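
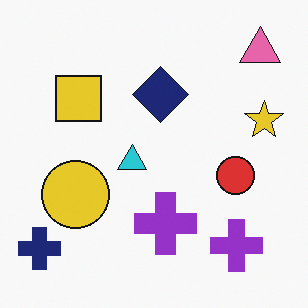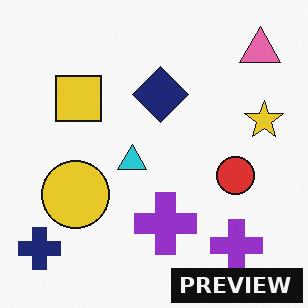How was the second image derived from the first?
This is the original image watermarked with the text "PREVIEW" in the lower-right corner.

A dark label reading "PREVIEW" appears in the lower-right corner.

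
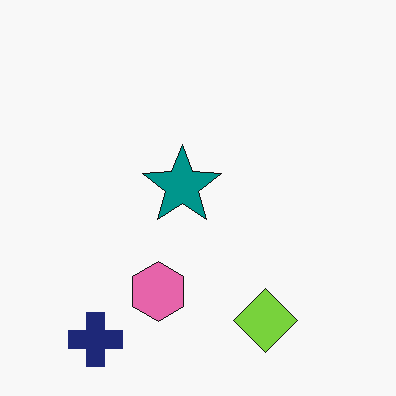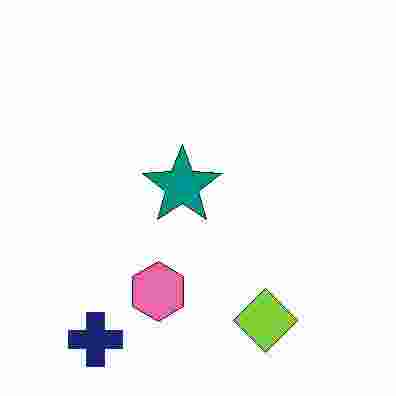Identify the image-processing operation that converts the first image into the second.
It was heavily JPEG-compressed with obvious blocking artifacts.

Blocky 8×8 compression artifacts appear around shape edges and the flat background shows ringing — characteristic JPEG degradation.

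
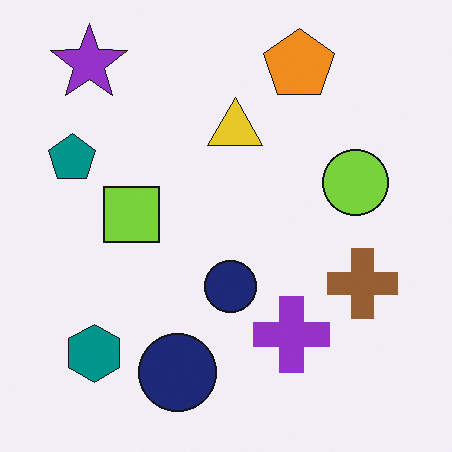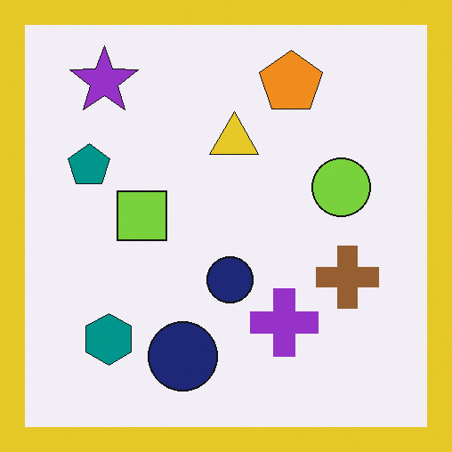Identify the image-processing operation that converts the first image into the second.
This is the original image framed with a yellow border.

A solid yellow frame runs around the edge of the second image, with the content slightly shrunk inside it.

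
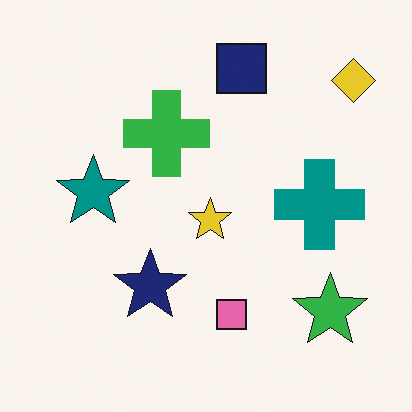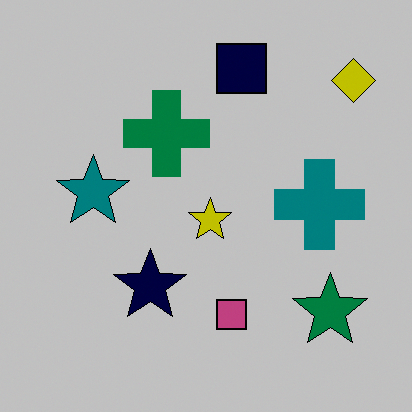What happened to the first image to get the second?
The transformation is: heavily posterized to just a handful of flat colors.

Each flat color has snapped to a coarser quantized level — most visibly, the near-white background has dropped to a flat grey.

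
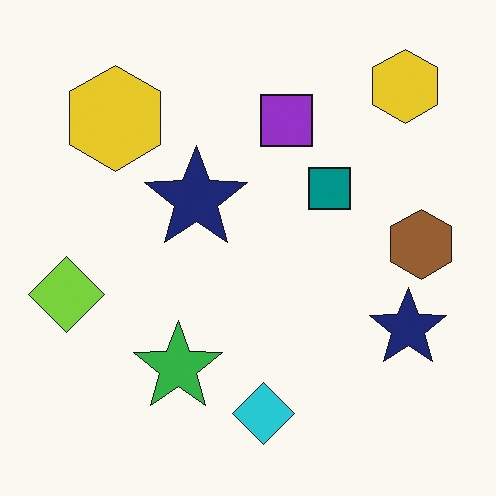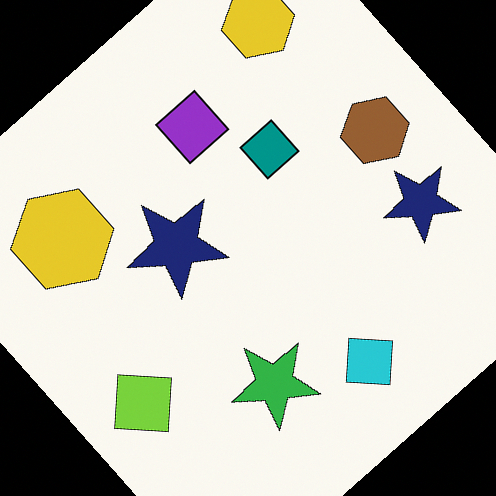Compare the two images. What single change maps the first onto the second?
The image was rotated counter-clockwise by a large amount — several tens of degrees.

Every shape is tilted by the same angle and the image corners show triangular fill wedges — a whole-image rotation by a non-right angle.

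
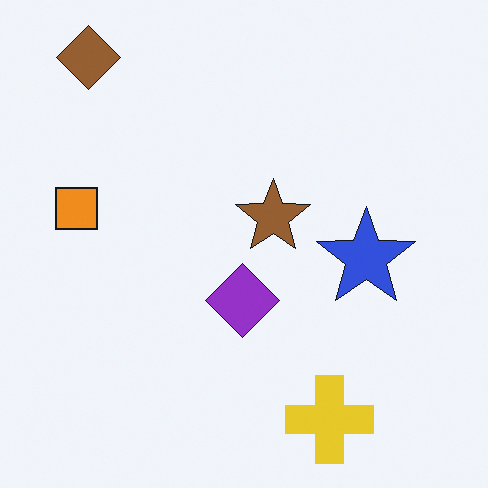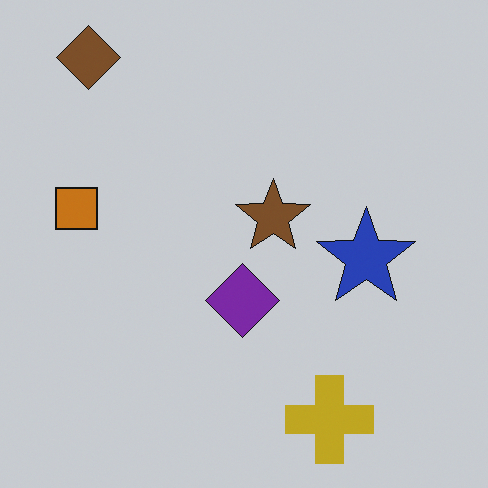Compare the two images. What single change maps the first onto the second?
This is the original image darkened a little.

Every pixel — background and shapes alike — is uniformly darkened.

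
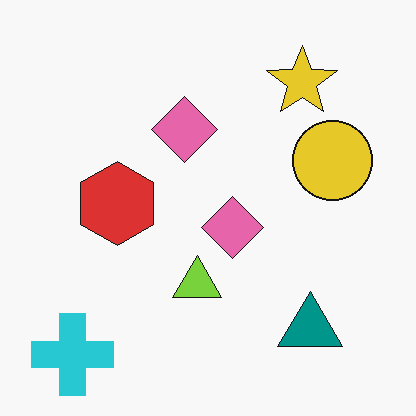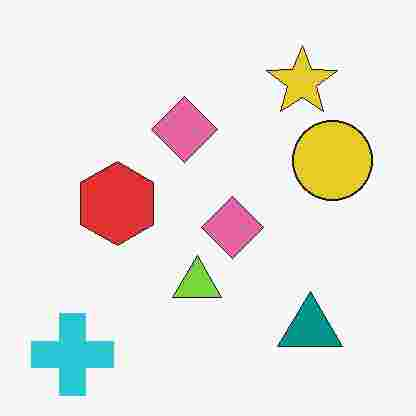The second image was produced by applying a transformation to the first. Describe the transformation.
The second image is the first heavily JPEG-compressed with obvious blocking artifacts.

Blocky 8×8 compression artifacts appear around shape edges and the flat background shows ringing — characteristic JPEG degradation.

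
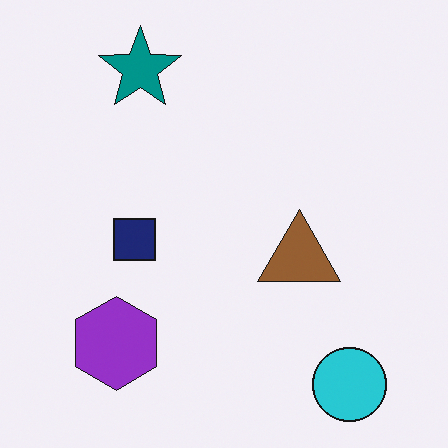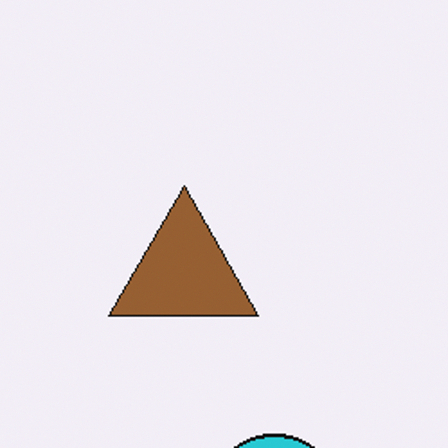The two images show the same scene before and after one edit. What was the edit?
The image was cropped tightly and scaled back up.

The visible shapes are larger and the field of view is narrower; shapes near the original edges may be partly or wholly outside the frame — a crop-and-rescale.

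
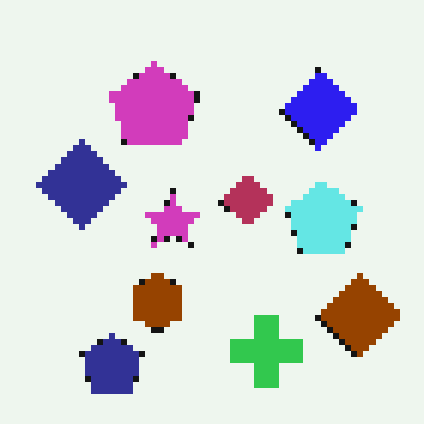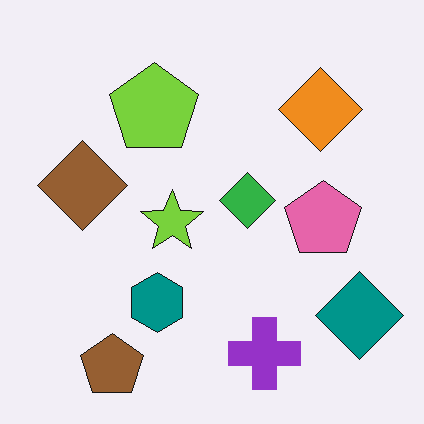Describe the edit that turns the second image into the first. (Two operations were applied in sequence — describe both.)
The first image is the second pixelated into visible square blocks, then hue-shifted by a large amount.

Shapes are reduced to large square blocks; fine edges and outlines are lost — a downscale-then-upscale (mosaic) effect. Every shape's color has rotated by the same amount around the hue wheel — a uniform hue shift.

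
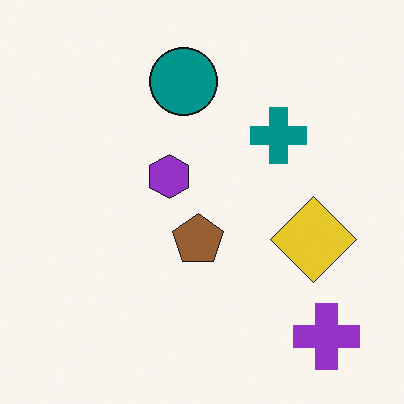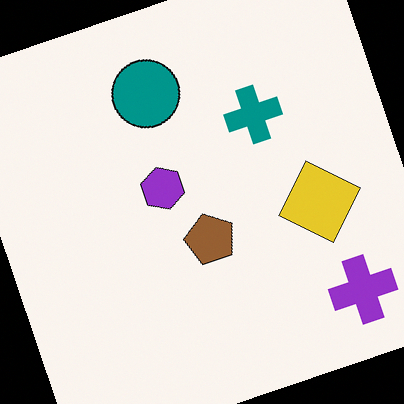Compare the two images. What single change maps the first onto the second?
The transformation is: rotated counter-clockwise by a clearly visible amount.

Every shape is tilted by the same angle and the image corners show triangular fill wedges — a whole-image rotation by a non-right angle.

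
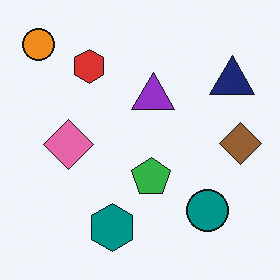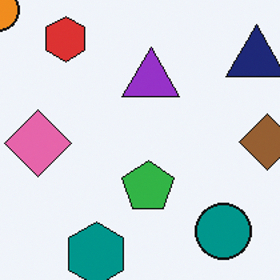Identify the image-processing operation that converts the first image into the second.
The second image is the first cropped to a modestly smaller region and rescaled.

The visible shapes are larger and the field of view is narrower; shapes near the original edges may be partly or wholly outside the frame — a crop-and-rescale.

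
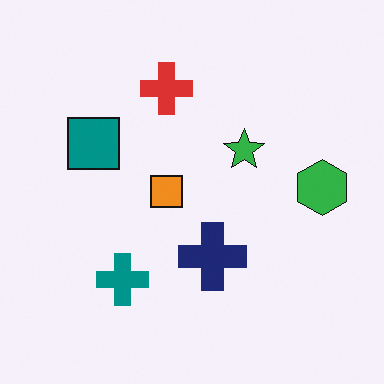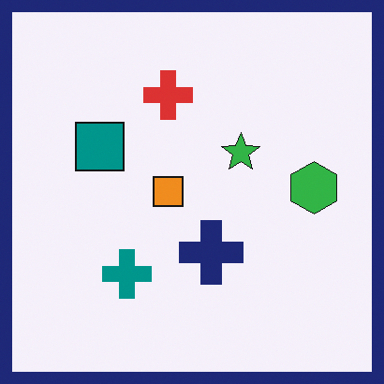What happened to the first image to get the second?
This is the original image framed with a navy border.

A solid navy frame runs around the edge of the second image, with the content slightly shrunk inside it.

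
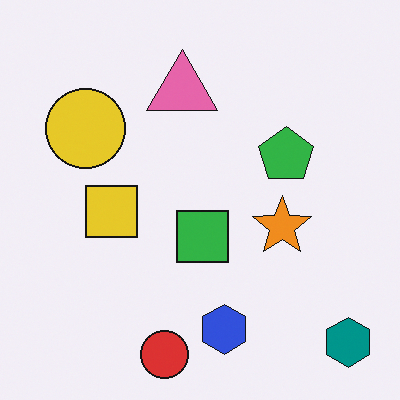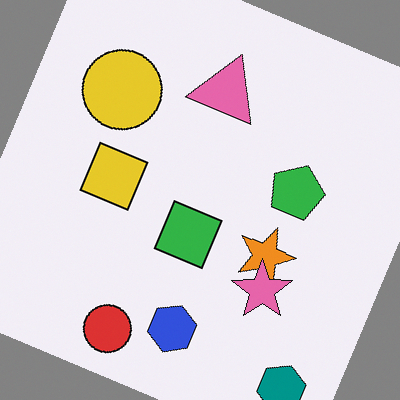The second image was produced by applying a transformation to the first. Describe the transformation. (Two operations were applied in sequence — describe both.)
The second image is the first rotated clockwise by a moderate amount, then overlaid with an additional pink star.

Every shape is tilted by the same angle and the image corners show triangular fill wedges — a whole-image rotation by a non-right angle. A pink star appears in the second image that is absent from the first.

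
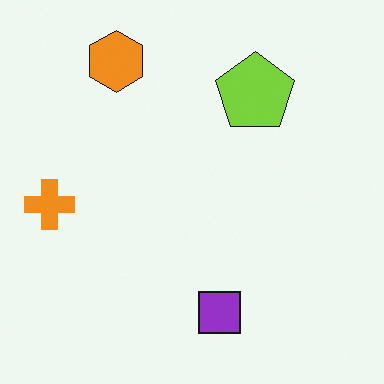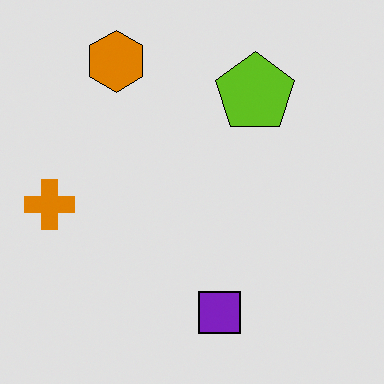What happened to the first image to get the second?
The transformation is: posterized to a reduced palette.

Each flat color has snapped to a coarser quantized level — most visibly, the near-white background has dropped to a flat grey.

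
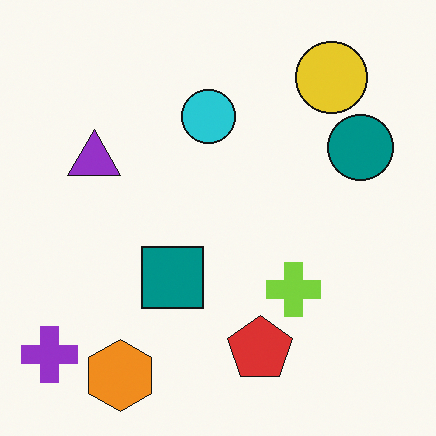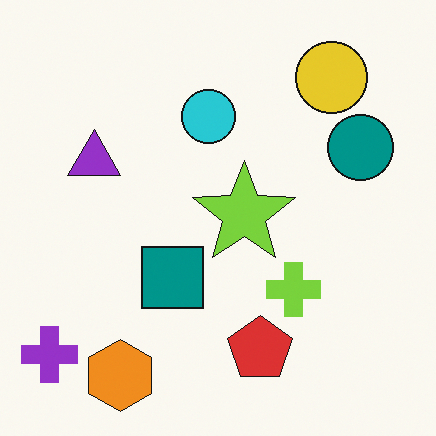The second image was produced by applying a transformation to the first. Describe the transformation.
Overlaid with an additional lime star.

A lime star appears in the second image that is absent from the first.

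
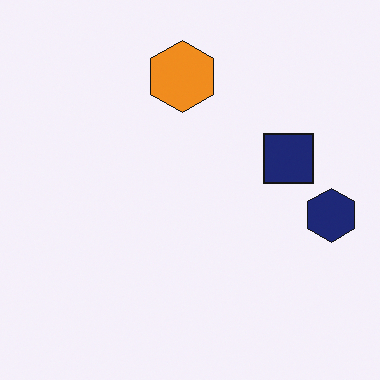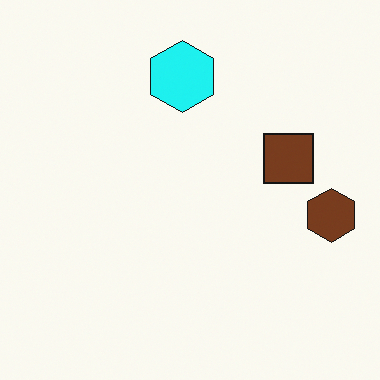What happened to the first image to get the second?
Hue-shifted noticeably.

Every shape's color has rotated by the same amount around the hue wheel — a uniform hue shift.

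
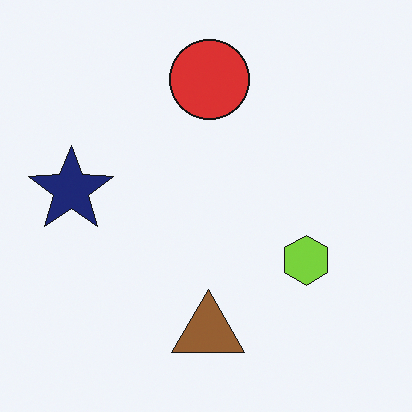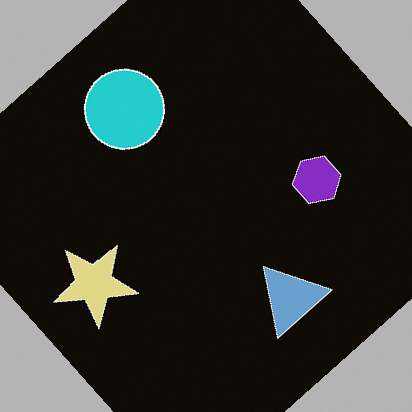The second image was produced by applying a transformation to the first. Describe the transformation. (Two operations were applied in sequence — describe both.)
Color-inverted (negative), then rotated counter-clockwise by a large amount — several tens of degrees.

The light background has become dark and every shape's color is its complement — a photographic negative. Every shape is tilted by the same angle and the image corners show triangular fill wedges — a whole-image rotation by a non-right angle.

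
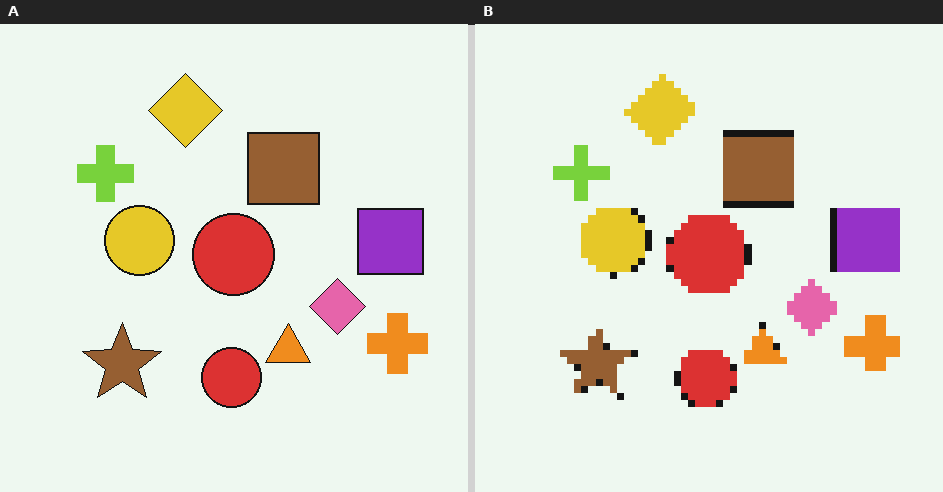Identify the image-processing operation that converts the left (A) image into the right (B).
The image was pixelated into visible square blocks.

Shapes are reduced to large square blocks; fine edges and outlines are lost — a downscale-then-upscale (mosaic) effect.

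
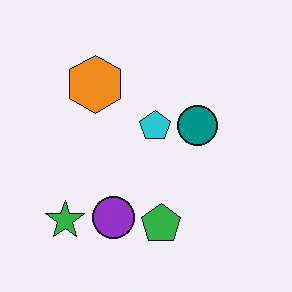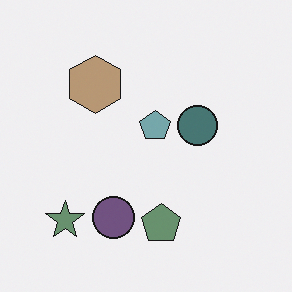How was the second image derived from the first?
The second image is the first heavily desaturated.

All colors are more muted and greyish — a global saturation change.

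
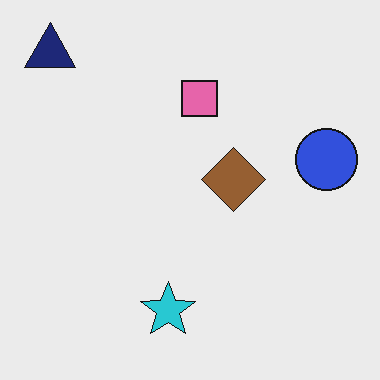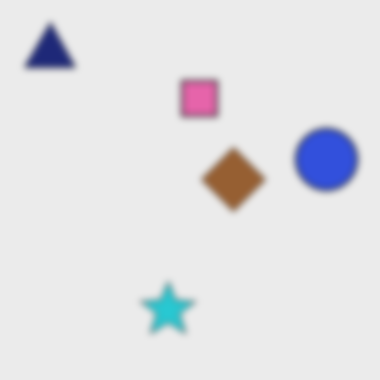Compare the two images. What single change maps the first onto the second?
Moderately blurred.

Shape edges and outlines are uniformly softened across the whole image.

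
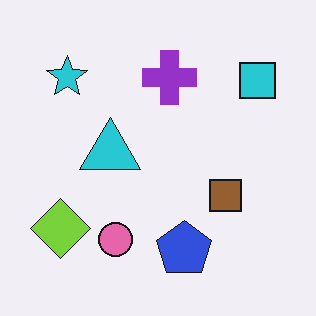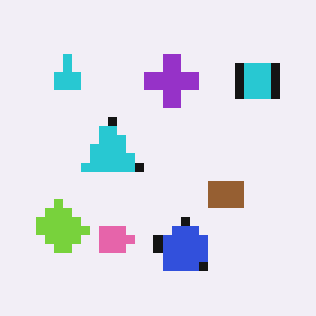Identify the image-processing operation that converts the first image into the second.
Coarsely pixelated.

Shapes are reduced to large square blocks; fine edges and outlines are lost — a downscale-then-upscale (mosaic) effect.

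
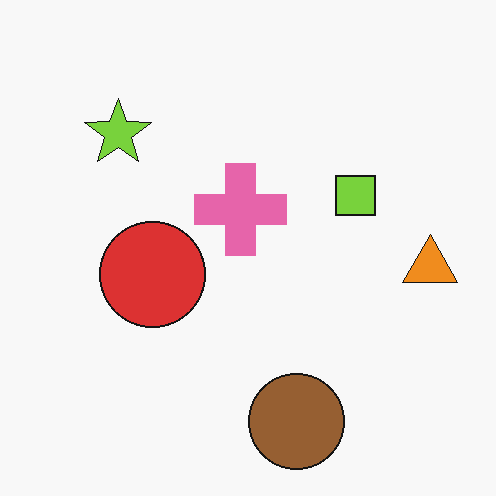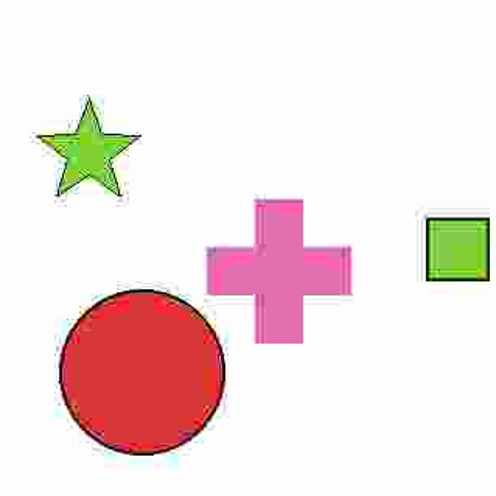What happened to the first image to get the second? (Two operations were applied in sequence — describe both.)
The transformation is: heavily JPEG-compressed with obvious blocking artifacts, then cropped slightly and scaled back up.

Blocky 8×8 compression artifacts appear around shape edges and the flat background shows ringing — characteristic JPEG degradation. The visible shapes are larger and the field of view is narrower; shapes near the original edges may be partly or wholly outside the frame — a crop-and-rescale.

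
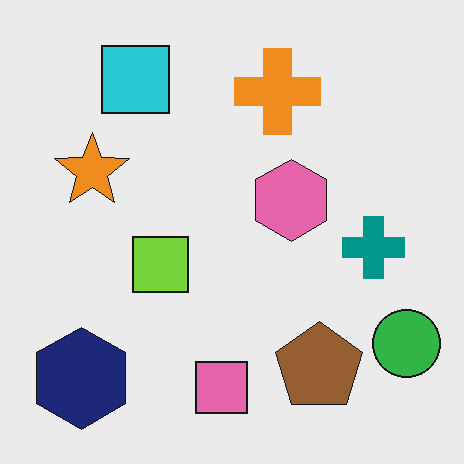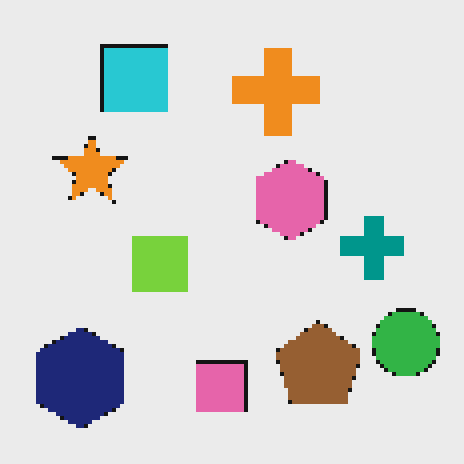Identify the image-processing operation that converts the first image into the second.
This is the original image mildly pixelated.

Shapes are reduced to large square blocks; fine edges and outlines are lost — a downscale-then-upscale (mosaic) effect.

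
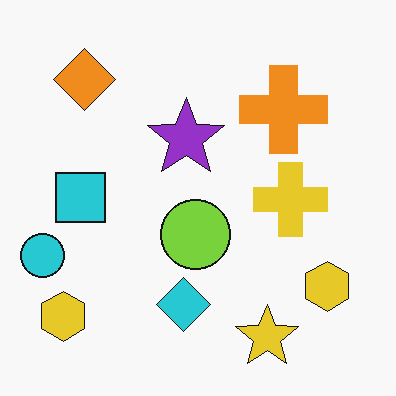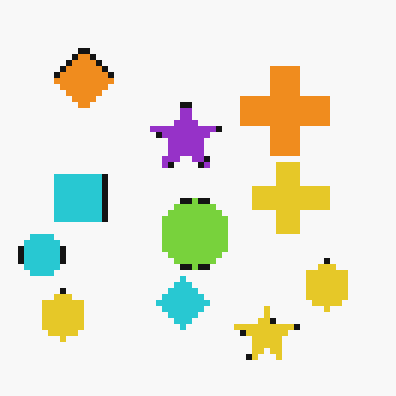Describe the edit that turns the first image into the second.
The image was pixelated into visible square blocks.

Shapes are reduced to large square blocks; fine edges and outlines are lost — a downscale-then-upscale (mosaic) effect.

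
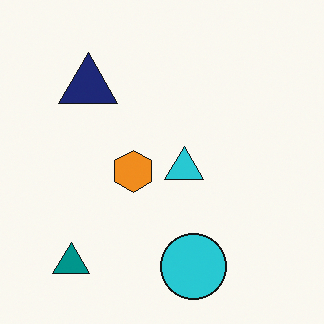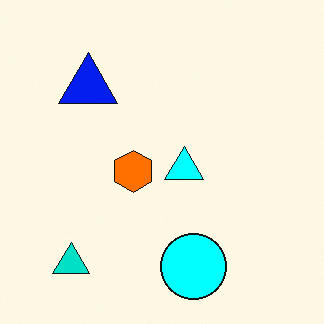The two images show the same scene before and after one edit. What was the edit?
The transformation is: made much more vivid (saturation change).

All colors are more vivid — a global saturation change.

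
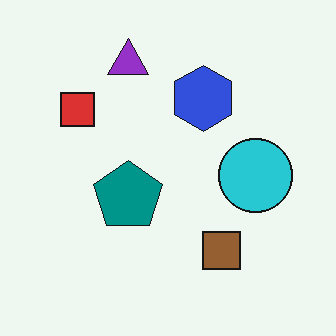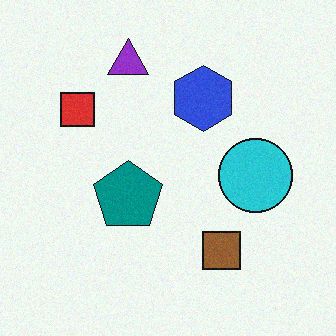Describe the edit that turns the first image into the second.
It was degraded with subtle gaussian noise.

Random speckle covers the whole image, including the flat background.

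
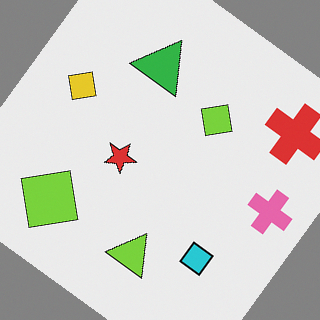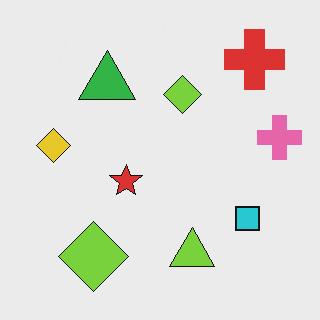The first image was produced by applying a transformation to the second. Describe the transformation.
The first image is the second rotated clockwise by a large amount — several tens of degrees.

Every shape is tilted by the same angle and the image corners show triangular fill wedges — a whole-image rotation by a non-right angle.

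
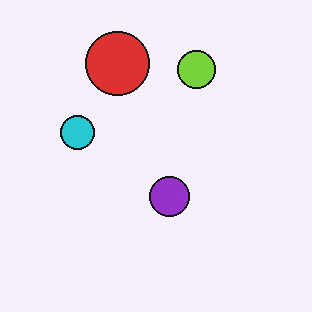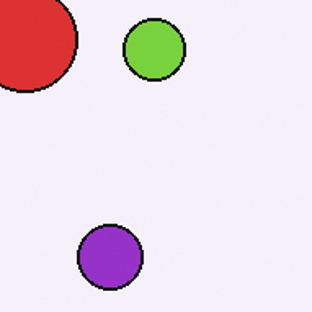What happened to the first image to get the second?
This is the original image cropped to a noticeably smaller region and rescaled.

The visible shapes are larger and the field of view is narrower; shapes near the original edges may be partly or wholly outside the frame — a crop-and-rescale.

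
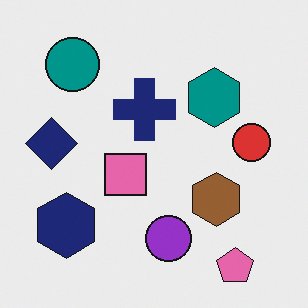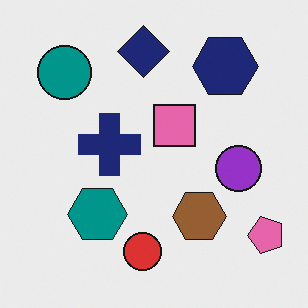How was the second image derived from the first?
The second image is the first transposed (reflected across the top-left ↔ bottom-right diagonal).

Shapes have swapped their row and column positions — what was in the top-right is now in the bottom-left — a diagonal reflection.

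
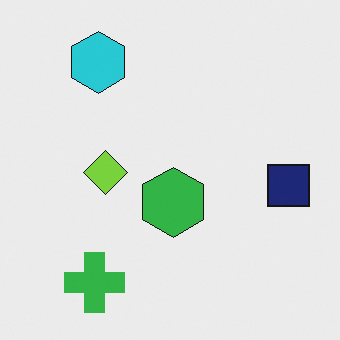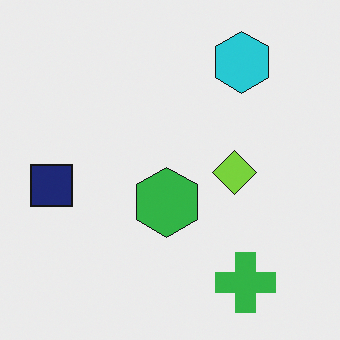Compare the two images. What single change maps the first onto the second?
This is the original image flipped horizontally (left ↔ right).

The navy square is in the right of the first image and the left of the second — shapes on opposite sides of the vertical midline have swapped in a mirror flip.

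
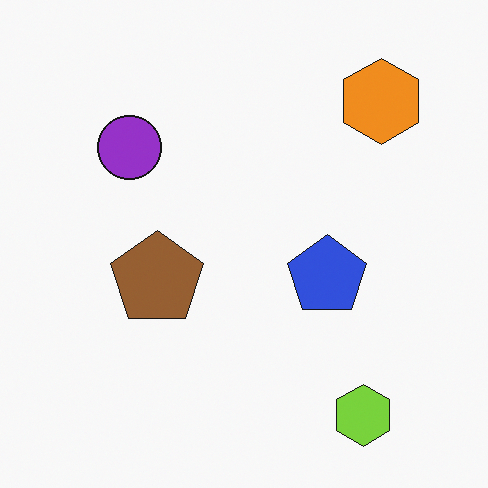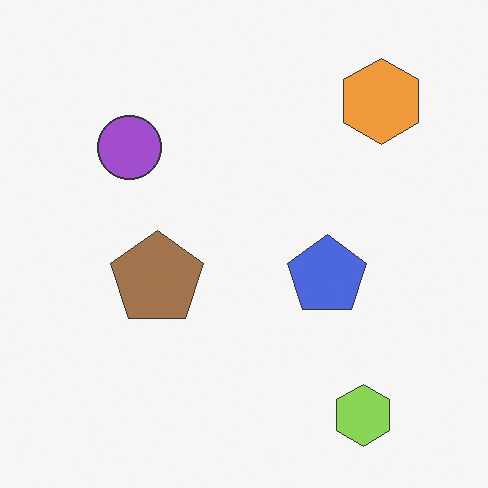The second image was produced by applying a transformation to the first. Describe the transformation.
This is the original image given slightly reduced contrast.

Tones are pushed toward mid-grey across the whole image — a global contrast change.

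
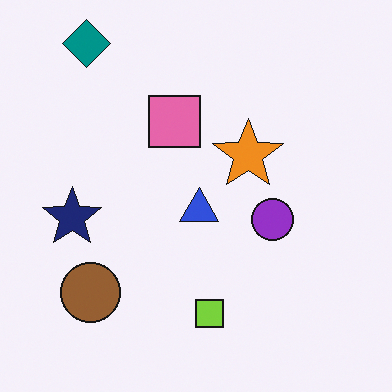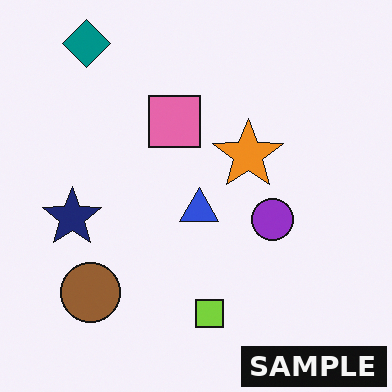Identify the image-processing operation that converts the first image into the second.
This is the original image watermarked with the text "SAMPLE" in the lower-right corner.

A dark label reading "SAMPLE" appears in the lower-right corner.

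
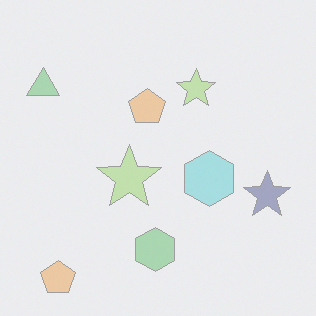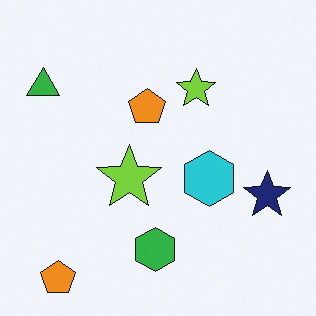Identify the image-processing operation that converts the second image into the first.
The transformation is: given much lower contrast.

Tones are pushed toward mid-grey across the whole image — a global contrast change.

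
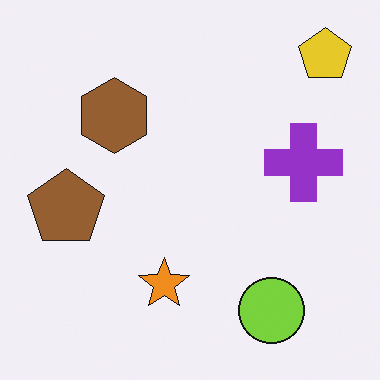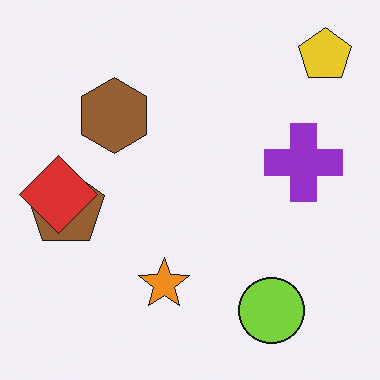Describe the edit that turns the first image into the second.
The second image is the first overlaid with an additional red diamond.

A red diamond appears in the second image that is absent from the first.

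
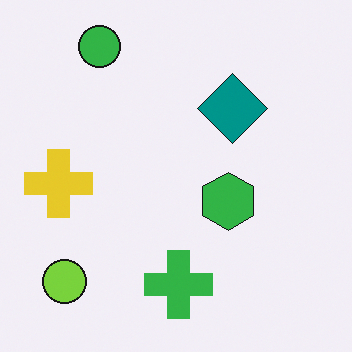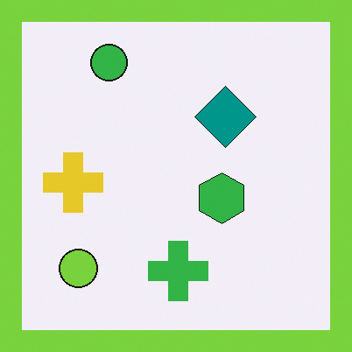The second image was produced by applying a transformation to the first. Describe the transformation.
It was framed with a lime border.

A solid lime frame runs around the edge of the second image, with the content slightly shrunk inside it.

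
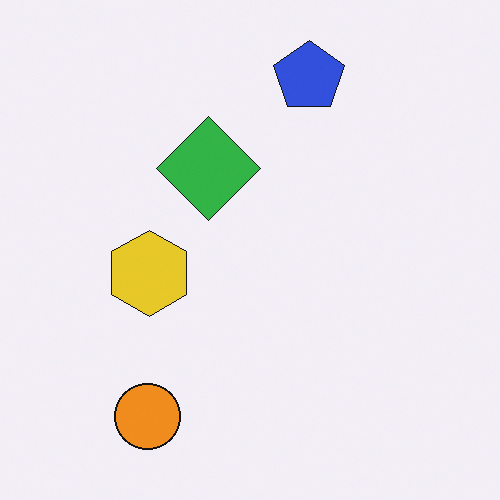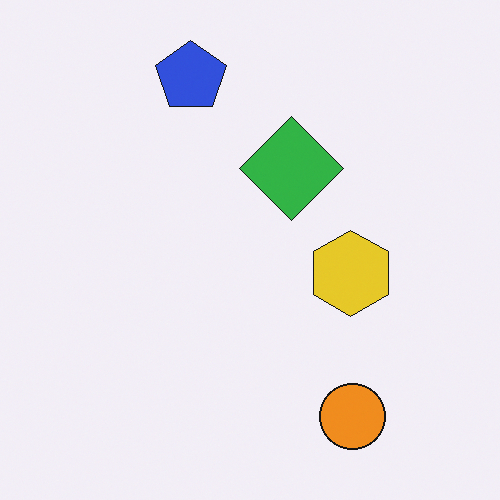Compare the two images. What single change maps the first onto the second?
The transformation is: flipped horizontally (left ↔ right).

The orange circle is in the bottom-left of the first image and the bottom-right of the second — shapes on opposite sides of the vertical midline have swapped in a mirror flip.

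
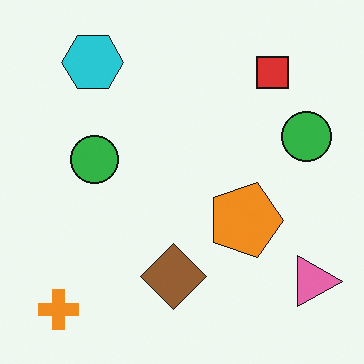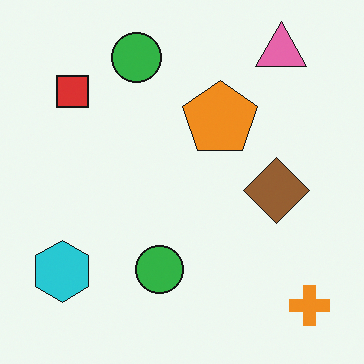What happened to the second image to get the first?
This is the original image rotated 90° clockwise.

The orange cross sits in the bottom-right of the second image and the bottom-left of the first — consistent with a whole-image 90° clockwise rotation.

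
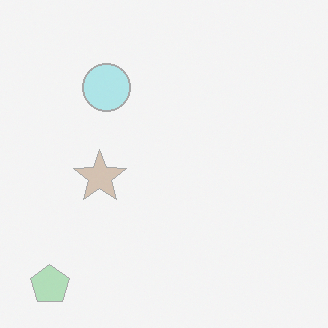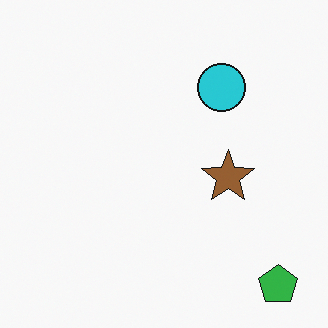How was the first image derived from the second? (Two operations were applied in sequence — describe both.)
This is the original image given much lower contrast, then flipped horizontally (left ↔ right).

Tones are pushed toward mid-grey across the whole image — a global contrast change. The green pentagon is in the bottom-right of the second image and the bottom-left of the first — shapes on opposite sides of the vertical midline have swapped in a mirror flip.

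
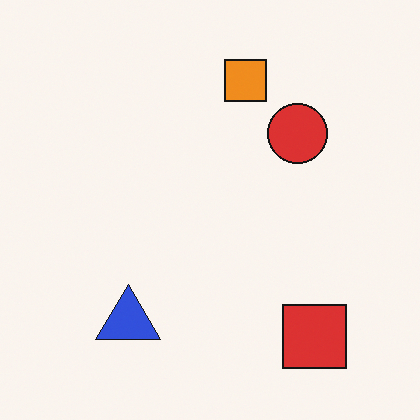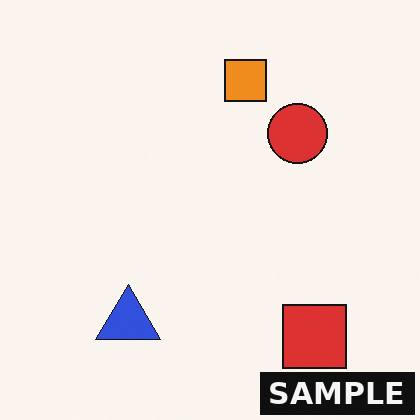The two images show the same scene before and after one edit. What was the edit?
It was watermarked with the text "SAMPLE" in the lower-right corner.

A dark label reading "SAMPLE" appears in the lower-right corner.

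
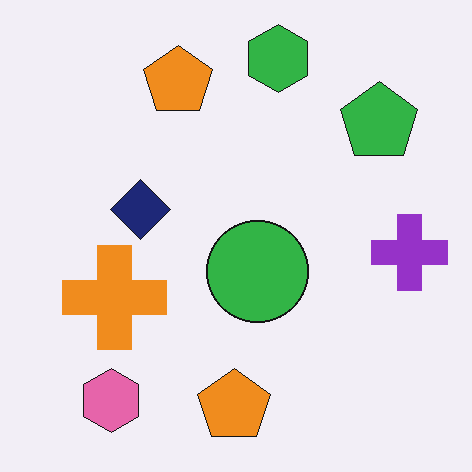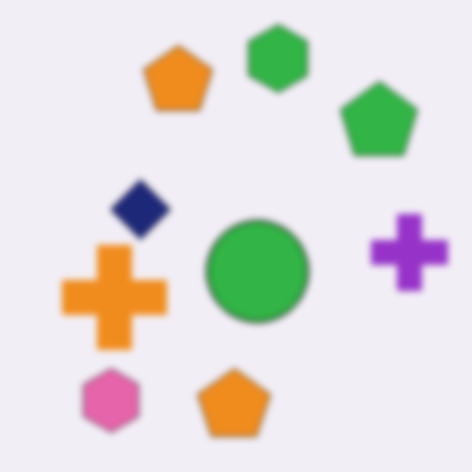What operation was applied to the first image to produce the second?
The transformation is: noticeably gaussian-blurred.

Shape edges and outlines are uniformly softened across the whole image.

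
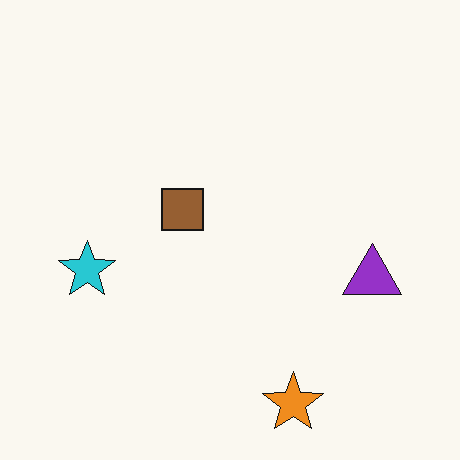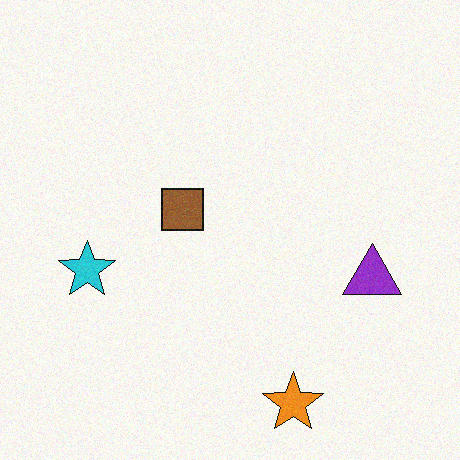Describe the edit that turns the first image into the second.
Degraded with light additive noise.

Random speckle covers the whole image, including the flat background.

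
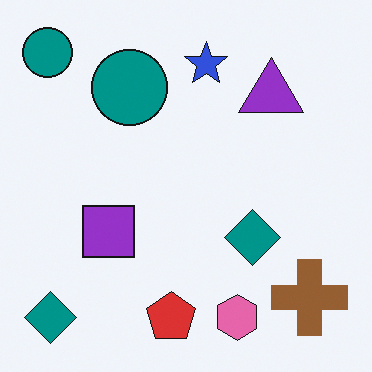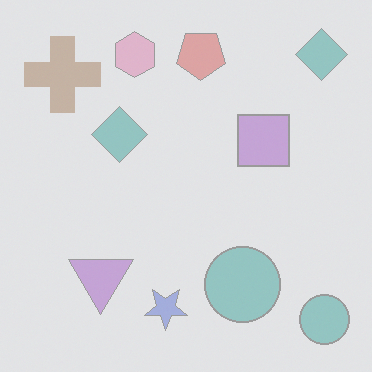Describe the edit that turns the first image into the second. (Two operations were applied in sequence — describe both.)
Rotated 180°, then given much lower contrast.

The brown cross sits in the bottom-right of the first image and the top-left of the second — consistent with a whole-image 180° rotation. Tones are pushed toward mid-grey across the whole image — a global contrast change.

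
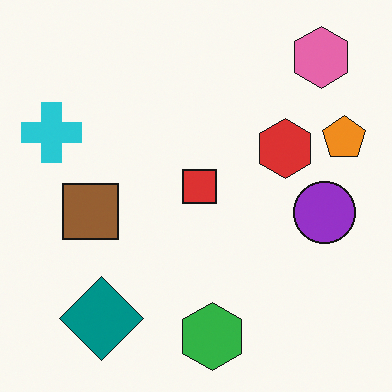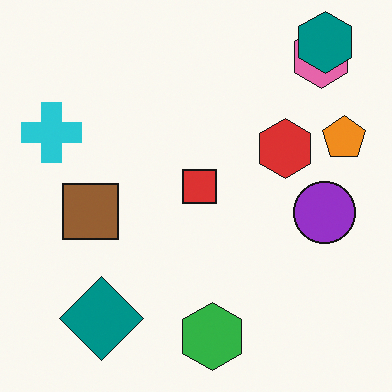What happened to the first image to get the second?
The transformation is: overlaid with an additional teal hexagon.

A teal hexagon appears in the second image that is absent from the first.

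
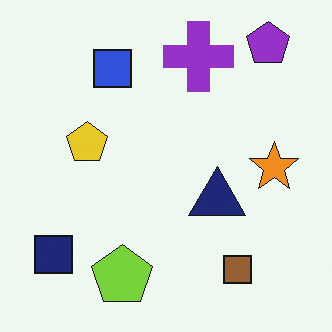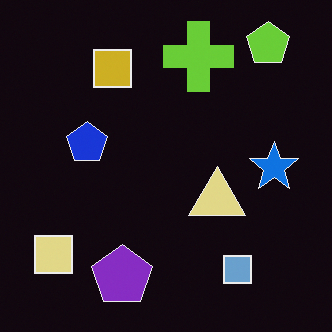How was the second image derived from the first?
The transformation is: color-inverted (negative).

The light background has become dark and every shape's color is its complement — a photographic negative.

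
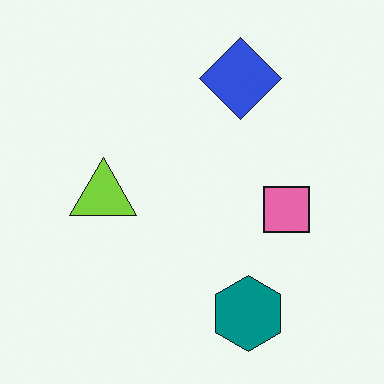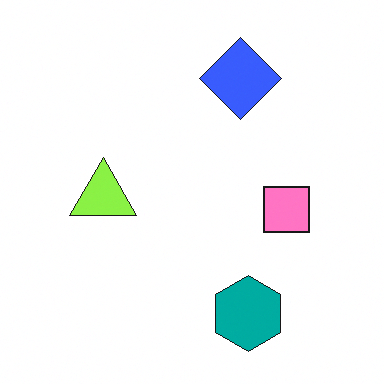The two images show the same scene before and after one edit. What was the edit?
This is the original image slightly brightened.

Every pixel — background and shapes alike — is uniformly brightened.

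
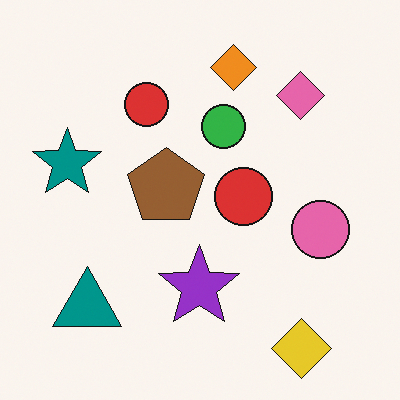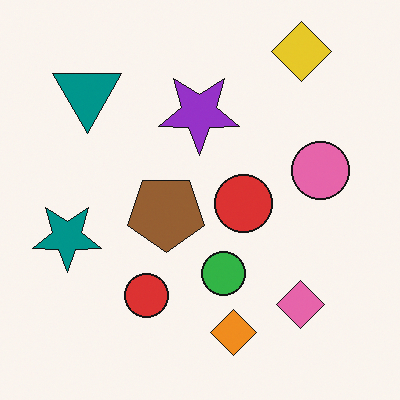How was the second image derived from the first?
The image was flipped vertically (top ↔ bottom).

The yellow diamond is in the bottom-right of the first image and the top-right of the second — shapes on opposite sides of the horizontal midline have swapped in a mirror flip.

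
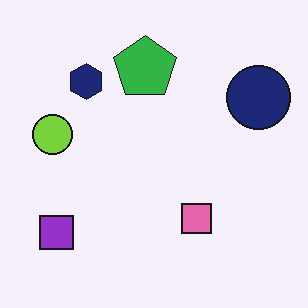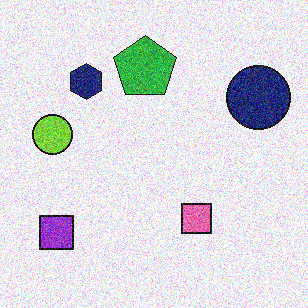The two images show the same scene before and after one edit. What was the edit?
The second image is the first degraded with a thick layer of grain.

Random speckle covers the whole image, including the flat background.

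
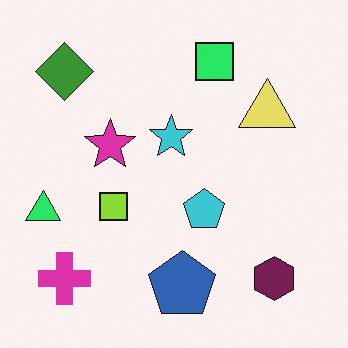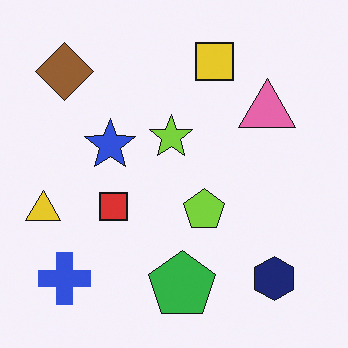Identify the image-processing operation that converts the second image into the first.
The first image is the second hue-shifted by a moderate amount.

Every shape's color has rotated by the same amount around the hue wheel — a uniform hue shift.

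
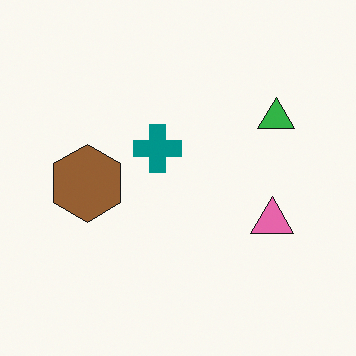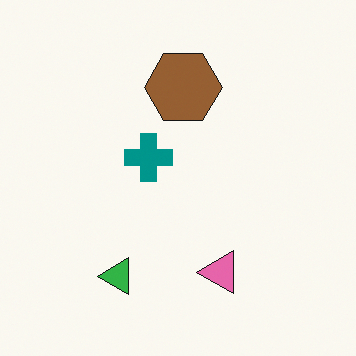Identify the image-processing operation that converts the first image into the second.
Transposed (reflected across the top-left ↔ bottom-right diagonal).

Shapes have swapped their row and column positions — what was in the top-right is now in the bottom-left — a diagonal reflection.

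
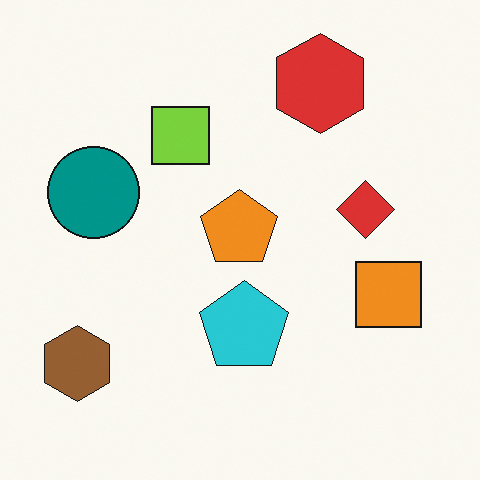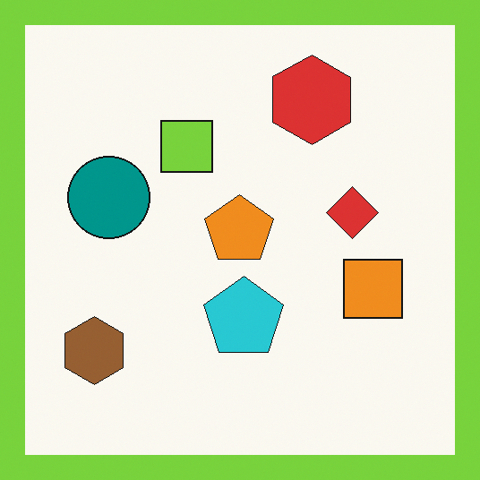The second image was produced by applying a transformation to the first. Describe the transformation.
It was framed with a lime border.

A solid lime frame runs around the edge of the second image, with the content slightly shrunk inside it.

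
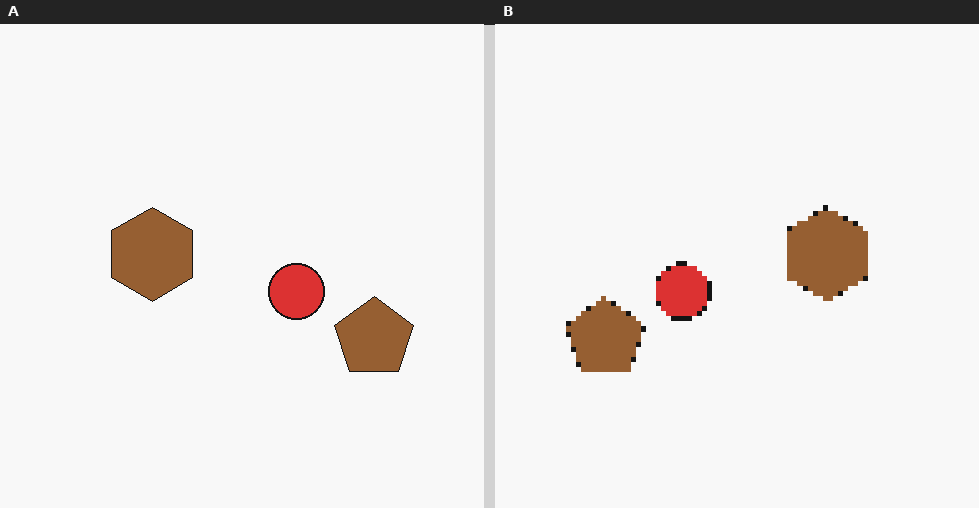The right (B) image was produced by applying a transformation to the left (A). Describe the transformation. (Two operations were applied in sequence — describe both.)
It was flipped horizontally (left ↔ right), then mildly pixelated.

The brown pentagon is in the right of the left (A) image and the left of the right (B) — shapes on opposite sides of the vertical midline have swapped in a mirror flip. Shapes are reduced to large square blocks; fine edges and outlines are lost — a downscale-then-upscale (mosaic) effect.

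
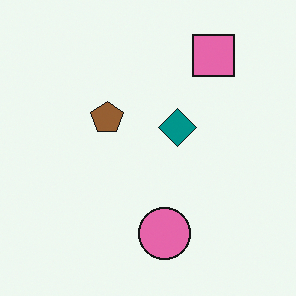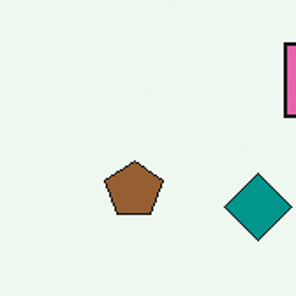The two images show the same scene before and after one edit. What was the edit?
The second image is the first cropped to a noticeably smaller region and rescaled.

The visible shapes are larger and the field of view is narrower; shapes near the original edges may be partly or wholly outside the frame — a crop-and-rescale.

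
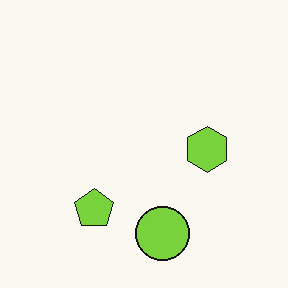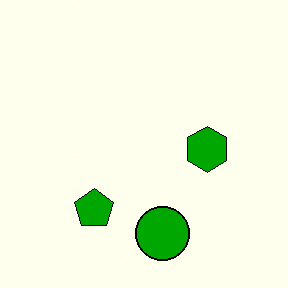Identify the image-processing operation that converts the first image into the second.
It was given much higher contrast.

Tones are pushed away from mid-grey across the whole image — a global contrast change.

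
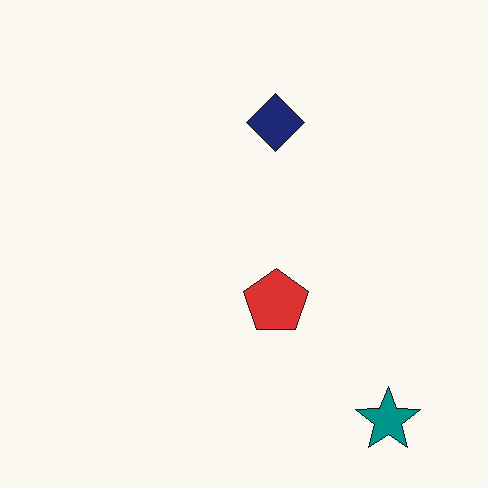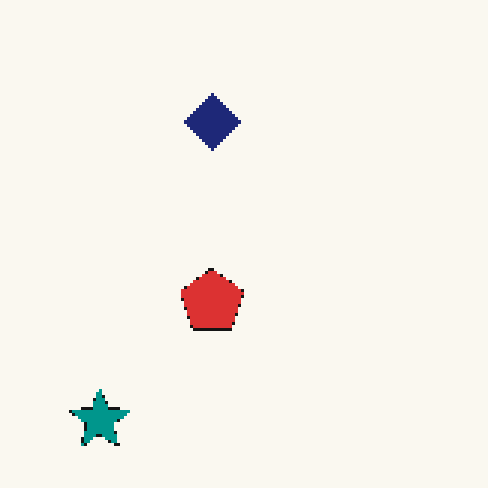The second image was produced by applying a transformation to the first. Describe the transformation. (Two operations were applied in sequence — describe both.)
This is the original image flipped horizontally (left ↔ right), then mildly pixelated.

The teal star is in the bottom-right of the first image and the bottom-left of the second — shapes on opposite sides of the vertical midline have swapped in a mirror flip. Shapes are reduced to large square blocks; fine edges and outlines are lost — a downscale-then-upscale (mosaic) effect.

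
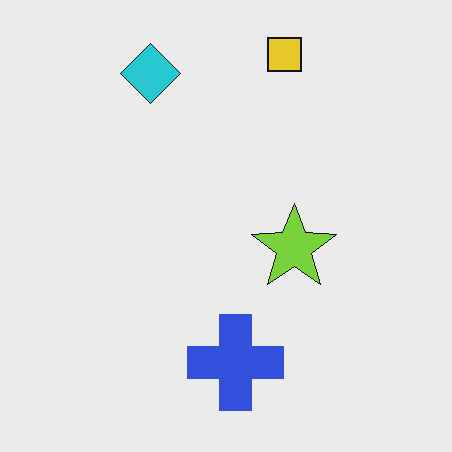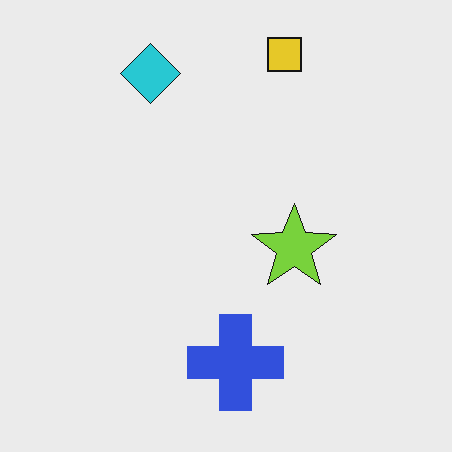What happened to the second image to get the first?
The image was given moderate JPEG compression.

Blocky 8×8 compression artifacts appear around shape edges and the flat background shows ringing — characteristic JPEG degradation.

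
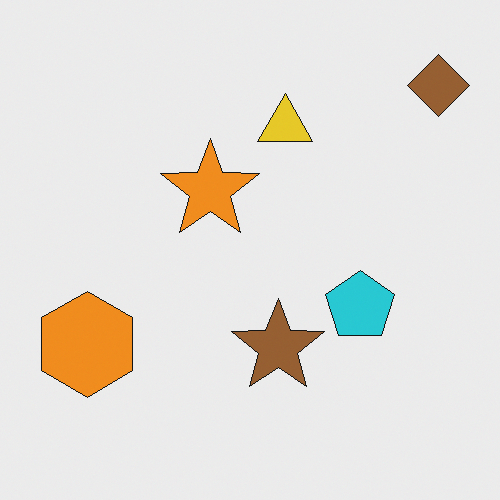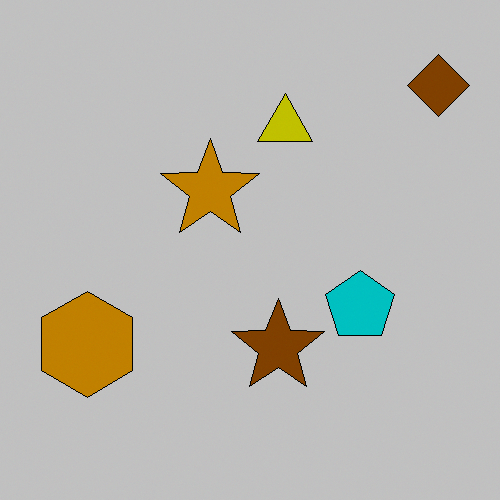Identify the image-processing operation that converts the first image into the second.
The transformation is: heavily posterized to just a handful of flat colors.

Each flat color has snapped to a coarser quantized level — most visibly, the near-white background has dropped to a flat grey.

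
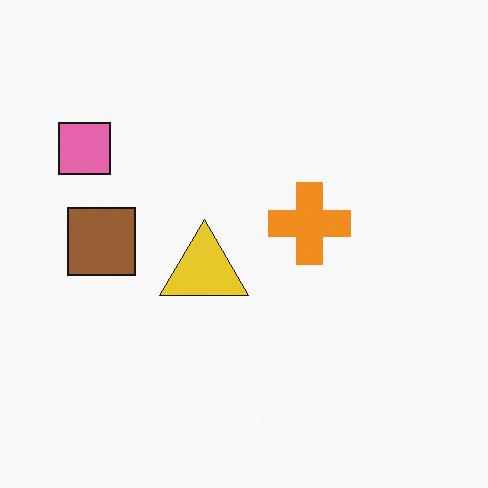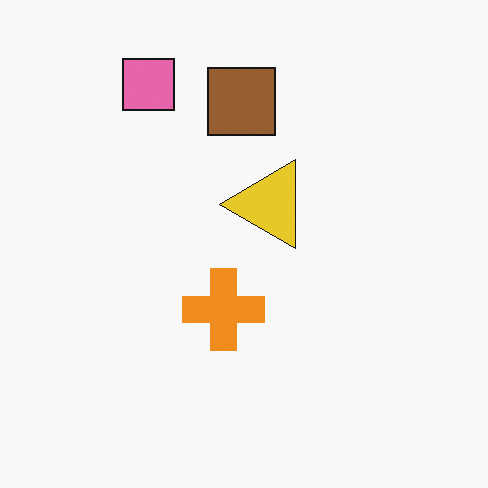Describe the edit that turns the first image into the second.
The image was transposed (reflected across the top-left ↔ bottom-right diagonal).

Shapes have swapped their row and column positions — what was in the top-right is now in the bottom-left — a diagonal reflection.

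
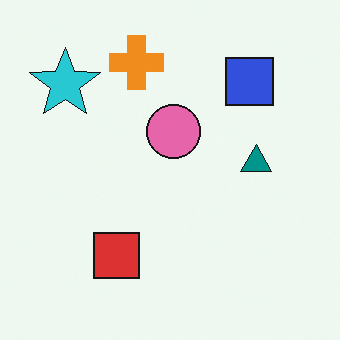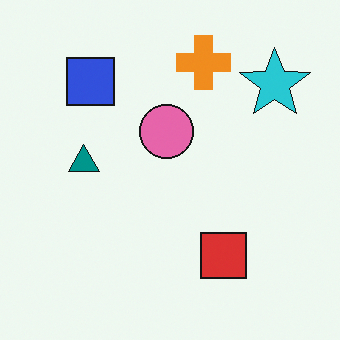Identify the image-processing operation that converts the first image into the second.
This is the original image flipped horizontally (left ↔ right).

The cyan star is in the top-left of the first image and the top-right of the second — shapes on opposite sides of the vertical midline have swapped in a mirror flip.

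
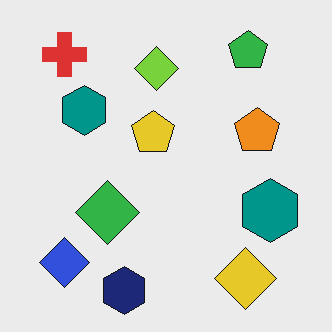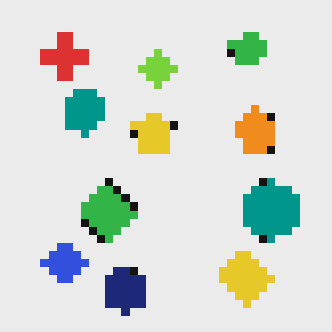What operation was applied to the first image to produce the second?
The second image is the first moderately pixelated.

Shapes are reduced to large square blocks; fine edges and outlines are lost — a downscale-then-upscale (mosaic) effect.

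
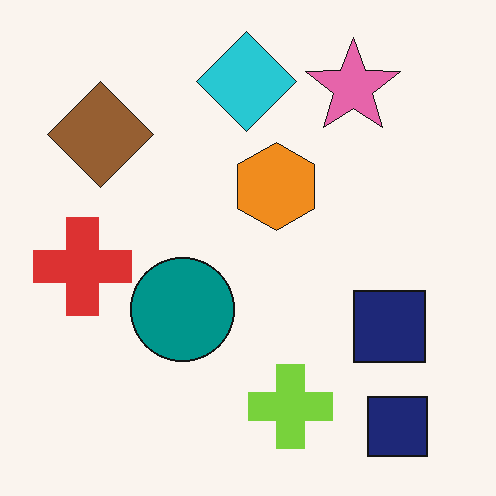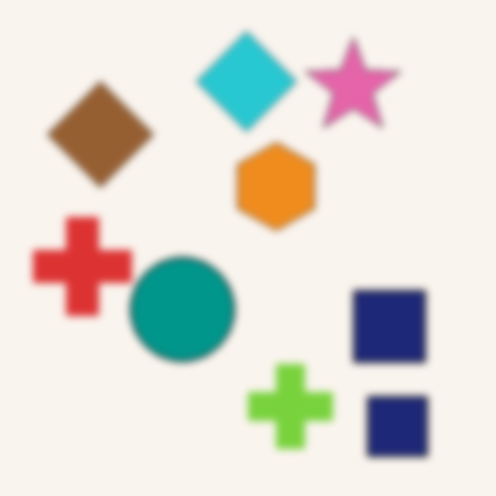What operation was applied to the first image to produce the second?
The transformation is: moderately blurred.

Shape edges and outlines are uniformly softened across the whole image.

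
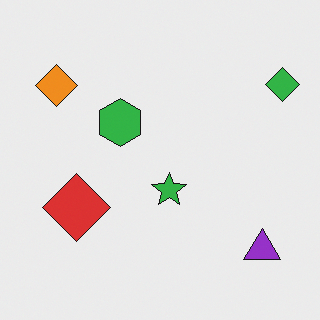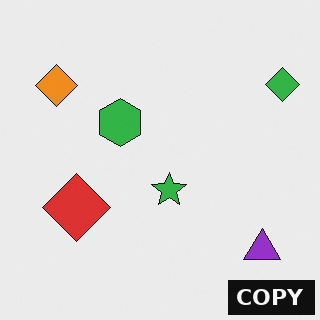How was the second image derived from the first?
The image was watermarked with the text "COPY" in the lower-right corner.

A dark label reading "COPY" appears in the lower-right corner.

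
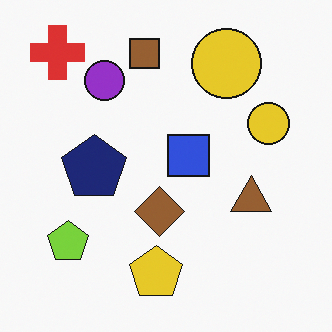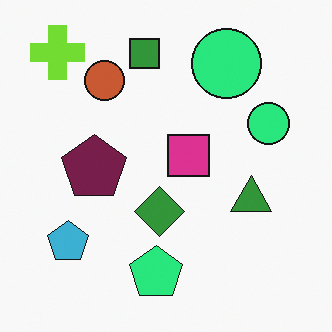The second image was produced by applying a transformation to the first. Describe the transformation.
The image was hue-shifted noticeably.

Every shape's color has rotated by the same amount around the hue wheel — a uniform hue shift.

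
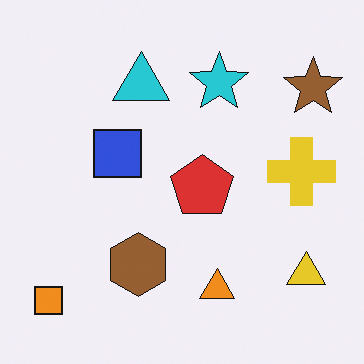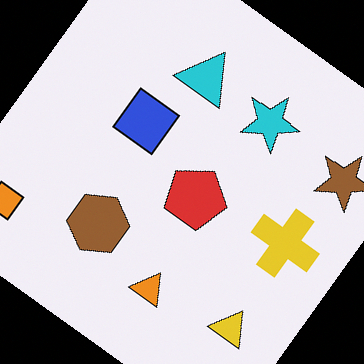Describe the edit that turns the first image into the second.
Rotated clockwise by a large amount — several tens of degrees.

Every shape is tilted by the same angle and the image corners show triangular fill wedges — a whole-image rotation by a non-right angle.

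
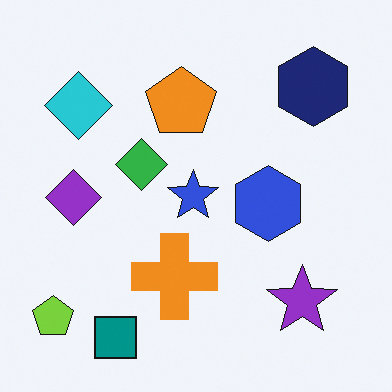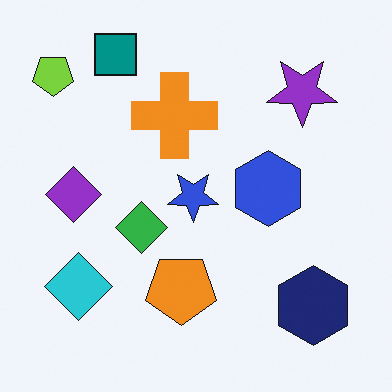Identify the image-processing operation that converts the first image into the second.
It was flipped vertically (top ↔ bottom).

The teal square is in the bottom-left of the first image and the top-left of the second — shapes on opposite sides of the horizontal midline have swapped in a mirror flip.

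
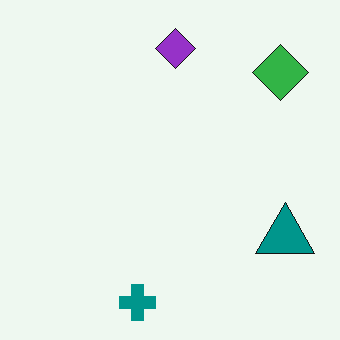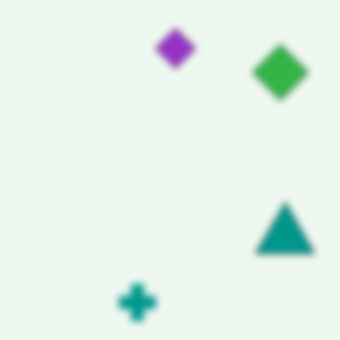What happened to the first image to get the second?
It was noticeably gaussian-blurred.

Shape edges and outlines are uniformly softened across the whole image.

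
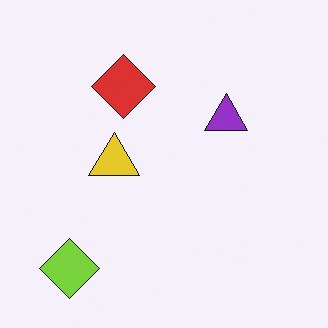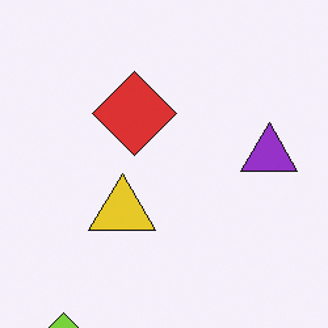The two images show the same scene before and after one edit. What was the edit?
This is the original image cropped slightly and scaled back up.

The visible shapes are larger and the field of view is narrower; shapes near the original edges may be partly or wholly outside the frame — a crop-and-rescale.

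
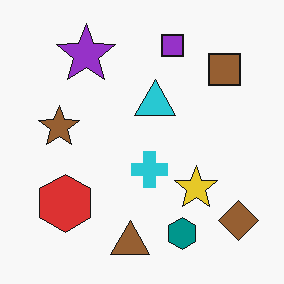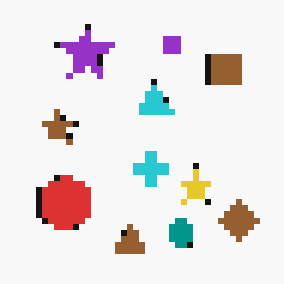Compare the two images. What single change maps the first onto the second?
The transformation is: pixelated into visible square blocks.

Shapes are reduced to large square blocks; fine edges and outlines are lost — a downscale-then-upscale (mosaic) effect.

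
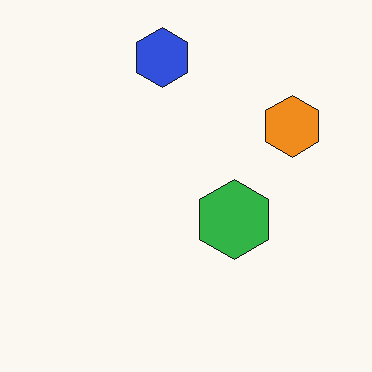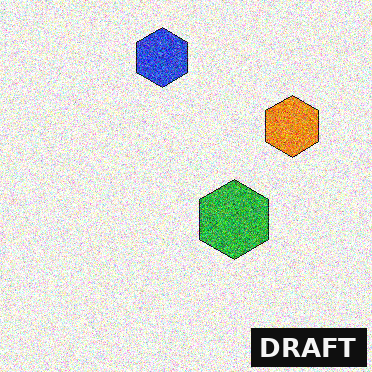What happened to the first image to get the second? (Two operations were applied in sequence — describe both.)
The image was degraded with a thick layer of grain, then watermarked with the text "DRAFT" in the lower-right corner.

Random speckle covers the whole image, including the flat background. A dark label reading "DRAFT" appears in the lower-right corner.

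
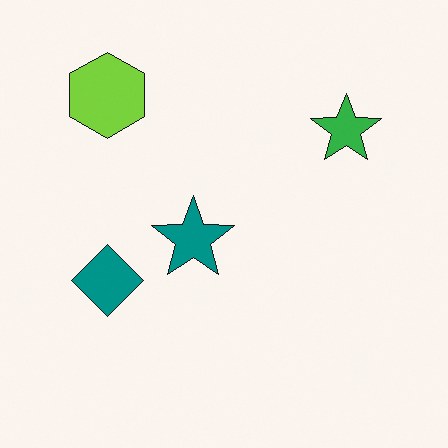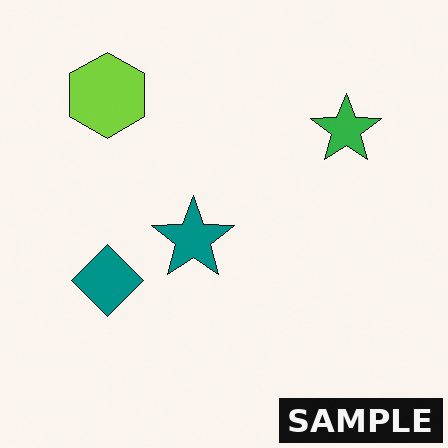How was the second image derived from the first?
The transformation is: watermarked with the text "SAMPLE" in the lower-right corner.

A dark label reading "SAMPLE" appears in the lower-right corner.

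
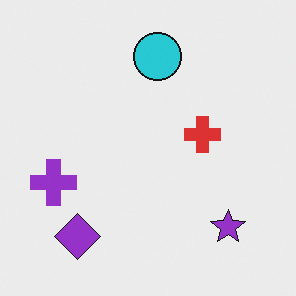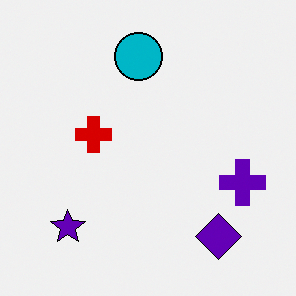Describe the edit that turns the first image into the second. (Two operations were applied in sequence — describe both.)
This is the original image flipped horizontally (left ↔ right), then boosted in contrast.

The purple cross is in the left of the first image and the right of the second — shapes on opposite sides of the vertical midline have swapped in a mirror flip. Tones are pushed away from mid-grey across the whole image — a global contrast change.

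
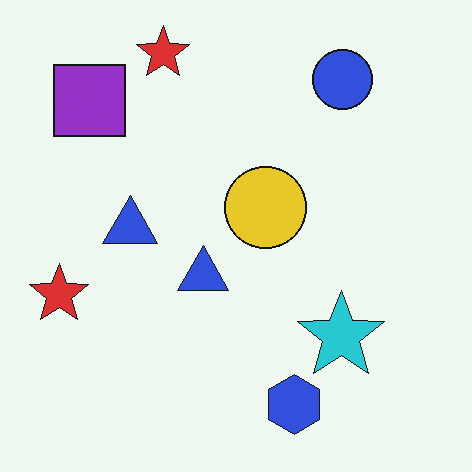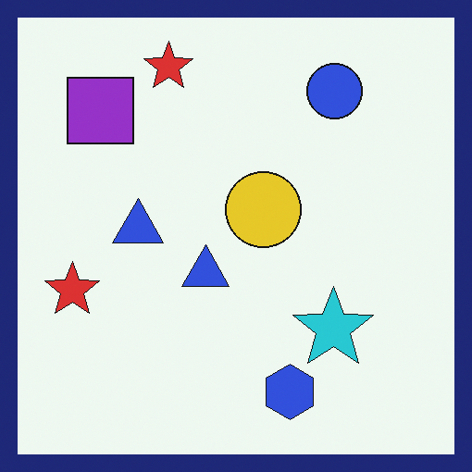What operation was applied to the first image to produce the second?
Framed with a navy border.

A solid navy frame runs around the edge of the second image, with the content slightly shrunk inside it.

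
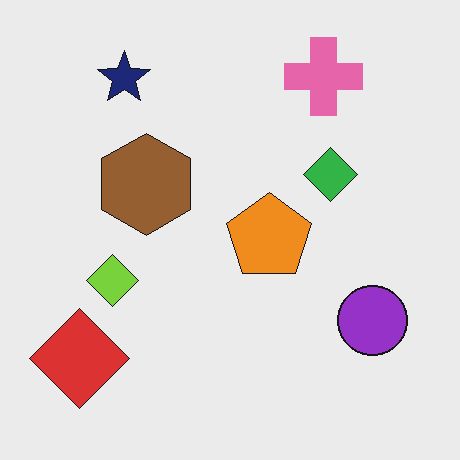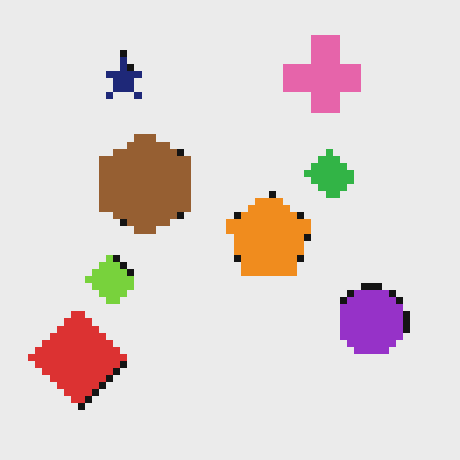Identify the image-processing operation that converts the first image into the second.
This is the original image moderately pixelated.

Shapes are reduced to large square blocks; fine edges and outlines are lost — a downscale-then-upscale (mosaic) effect.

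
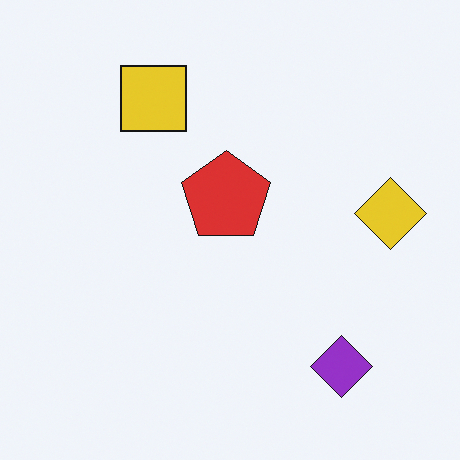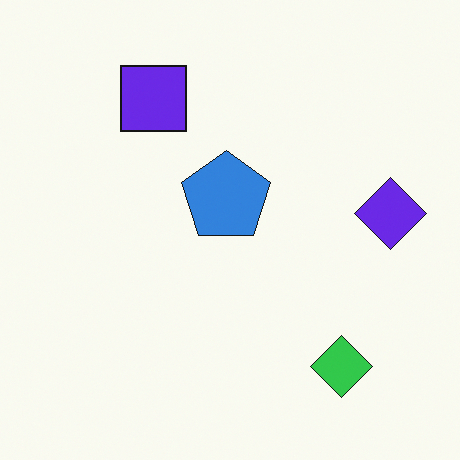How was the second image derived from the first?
It was hue-shifted by a large amount.

Every shape's color has rotated by the same amount around the hue wheel — a uniform hue shift.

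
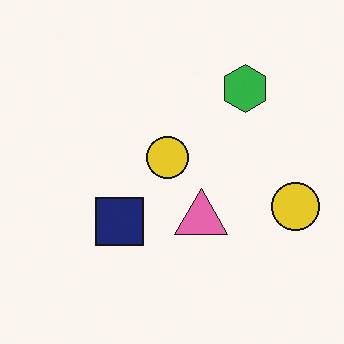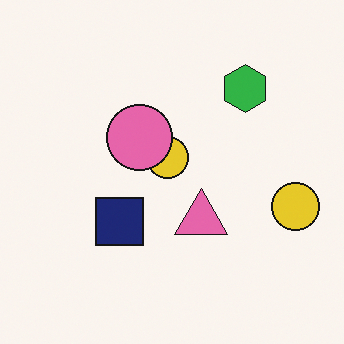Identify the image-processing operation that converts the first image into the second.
The transformation is: overlaid with an additional pink circle.

A pink circle appears in the second image that is absent from the first.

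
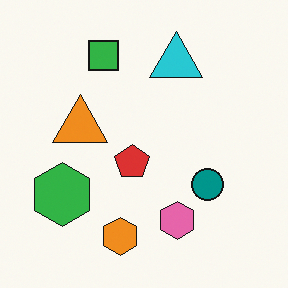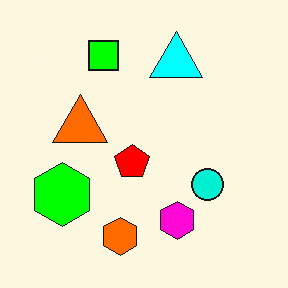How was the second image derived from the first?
The transformation is: heavily oversaturated.

All colors are more vivid — a global saturation change.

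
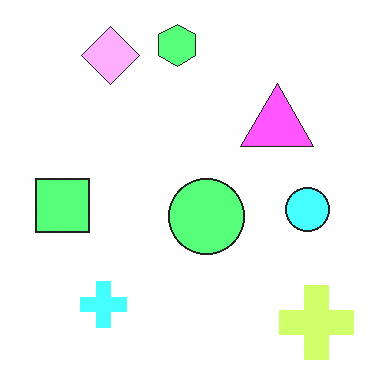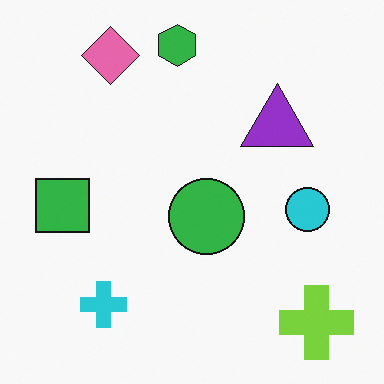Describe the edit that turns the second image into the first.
The transformation is: brightened a lot.

Every pixel — background and shapes alike — is uniformly brightened.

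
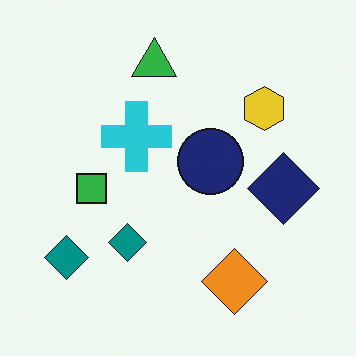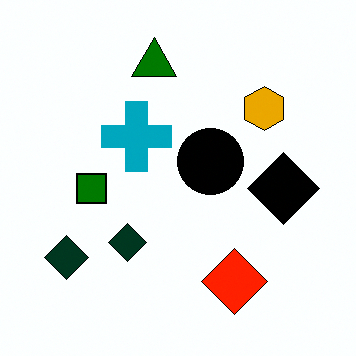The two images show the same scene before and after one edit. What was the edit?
The transformation is: boosted in contrast.

Tones are pushed away from mid-grey across the whole image — a global contrast change.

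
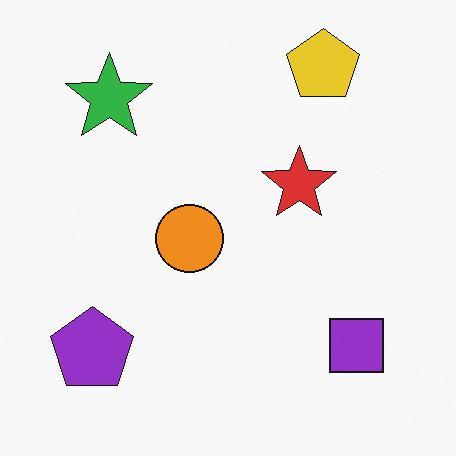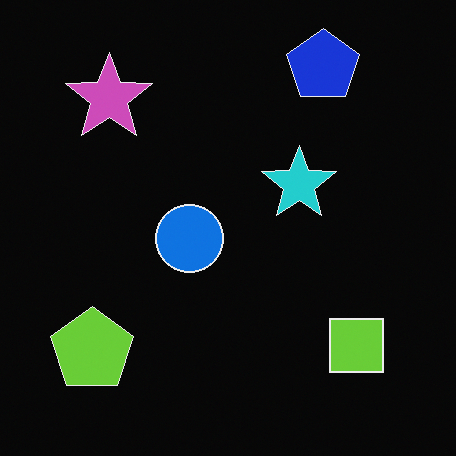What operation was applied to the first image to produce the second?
The second image is the first color-inverted (negative).

The light background has become dark and every shape's color is its complement — a photographic negative.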